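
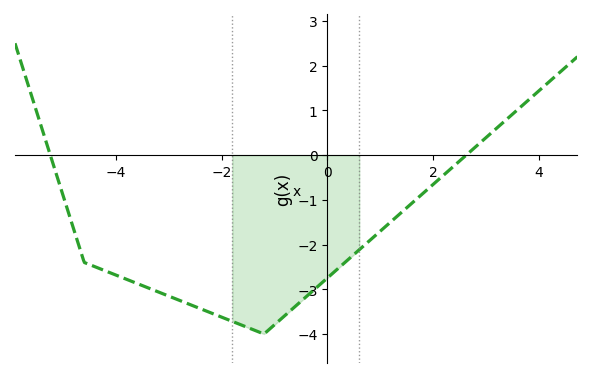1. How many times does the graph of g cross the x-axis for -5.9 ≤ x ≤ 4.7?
2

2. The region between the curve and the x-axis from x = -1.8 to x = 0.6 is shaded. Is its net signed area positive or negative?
negative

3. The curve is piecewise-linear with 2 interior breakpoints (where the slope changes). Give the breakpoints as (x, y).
(-4.6, -2.4); (-1.2, -4)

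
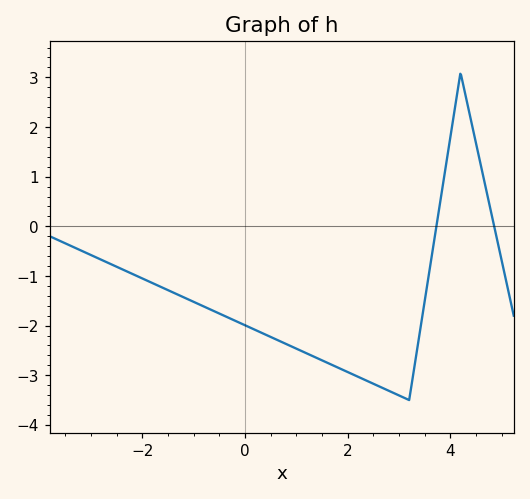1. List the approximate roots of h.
3.73, 4.86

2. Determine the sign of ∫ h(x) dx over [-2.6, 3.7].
negative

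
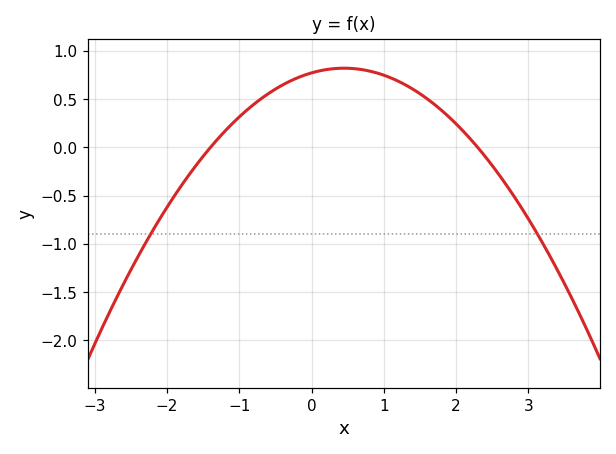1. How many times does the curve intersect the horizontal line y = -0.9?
2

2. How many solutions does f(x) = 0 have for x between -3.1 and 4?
2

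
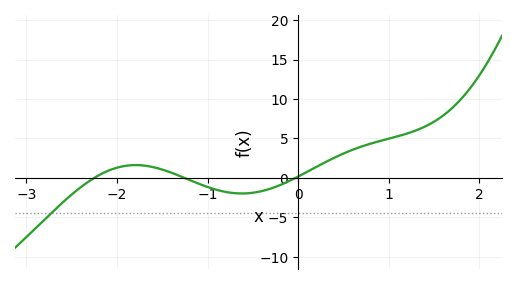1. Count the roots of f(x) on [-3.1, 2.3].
3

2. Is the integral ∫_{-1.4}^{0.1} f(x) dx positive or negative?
negative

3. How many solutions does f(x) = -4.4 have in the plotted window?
1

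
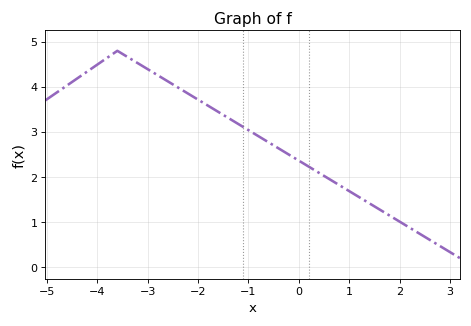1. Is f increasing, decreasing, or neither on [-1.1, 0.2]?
decreasing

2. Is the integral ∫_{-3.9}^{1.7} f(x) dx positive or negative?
positive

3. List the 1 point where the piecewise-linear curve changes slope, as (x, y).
(-3.6, 4.8)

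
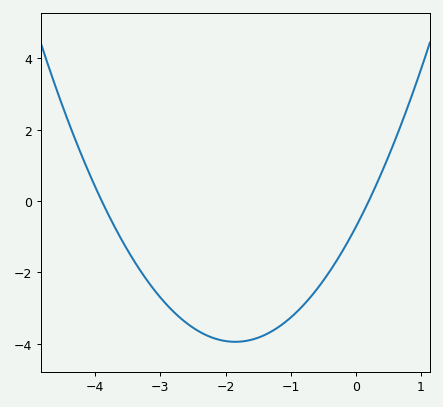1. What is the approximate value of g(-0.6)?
-2.4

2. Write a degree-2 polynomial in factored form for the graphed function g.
y = 0.94(x + 3.9)(x - 0.2)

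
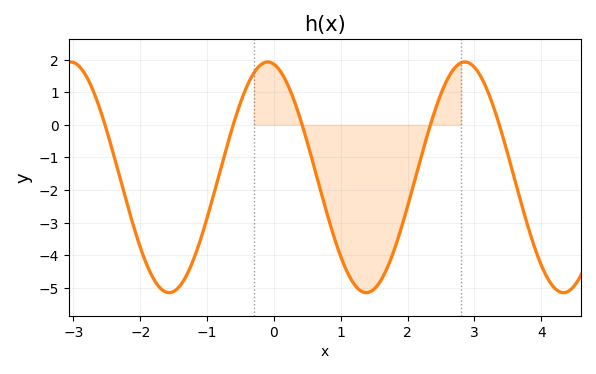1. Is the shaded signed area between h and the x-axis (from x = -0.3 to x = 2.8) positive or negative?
negative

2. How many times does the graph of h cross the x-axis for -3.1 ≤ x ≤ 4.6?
5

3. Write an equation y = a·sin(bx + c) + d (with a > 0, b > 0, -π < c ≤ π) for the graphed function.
y = 3.54sin(2.13x + 1.77) - 1.61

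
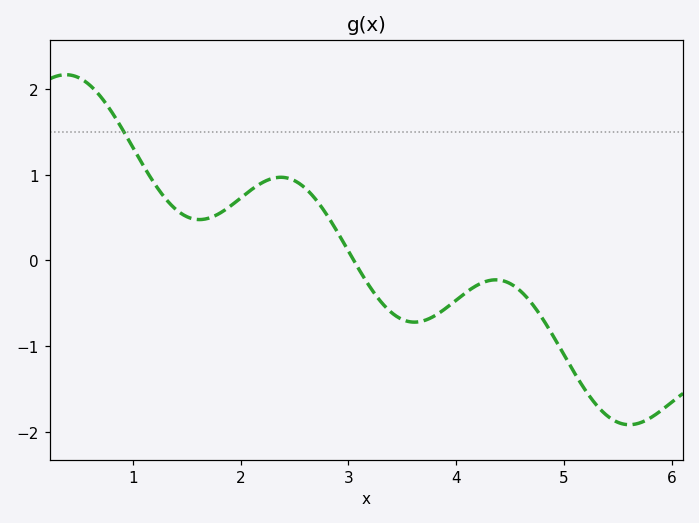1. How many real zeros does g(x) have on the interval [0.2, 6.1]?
1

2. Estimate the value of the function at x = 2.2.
0.9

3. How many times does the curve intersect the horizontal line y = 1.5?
1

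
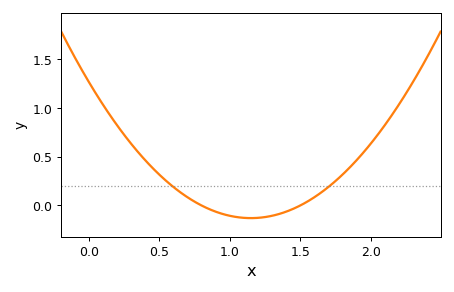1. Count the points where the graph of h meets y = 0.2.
2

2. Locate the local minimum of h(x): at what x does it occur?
1.15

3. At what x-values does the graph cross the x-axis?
0.8, 1.5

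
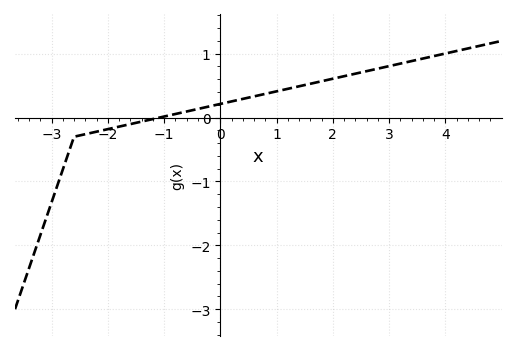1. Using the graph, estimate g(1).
0.411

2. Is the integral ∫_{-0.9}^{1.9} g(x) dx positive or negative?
positive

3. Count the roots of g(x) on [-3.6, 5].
1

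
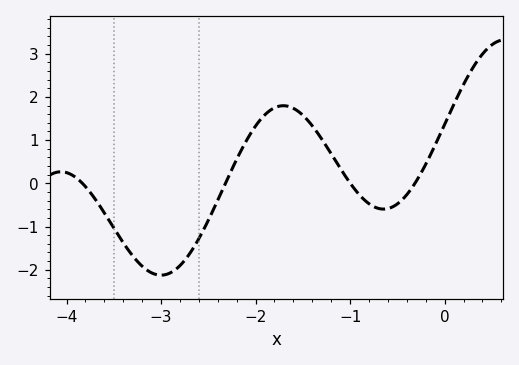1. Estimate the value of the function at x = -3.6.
-0.7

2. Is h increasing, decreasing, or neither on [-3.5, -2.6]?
neither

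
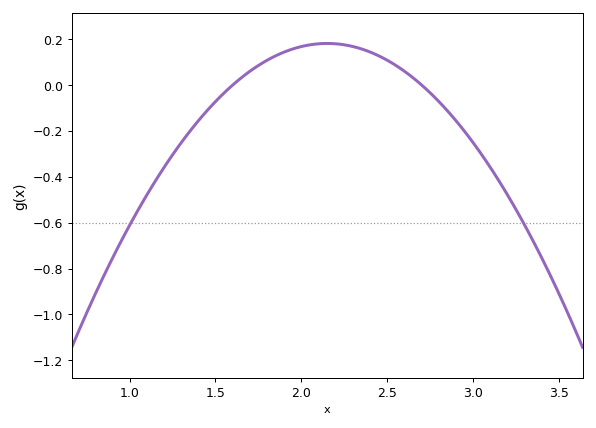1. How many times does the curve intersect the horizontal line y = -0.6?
2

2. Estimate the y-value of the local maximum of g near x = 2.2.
0.182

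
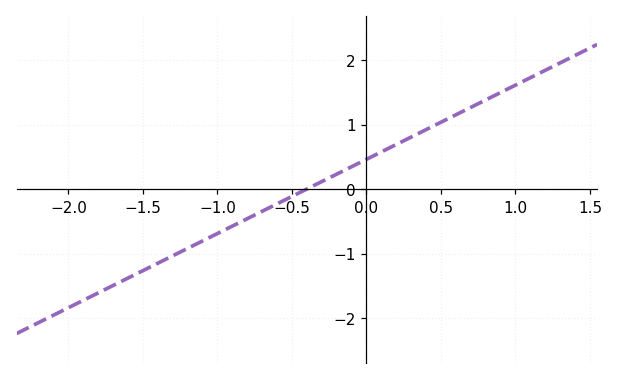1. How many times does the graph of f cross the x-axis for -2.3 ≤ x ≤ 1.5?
1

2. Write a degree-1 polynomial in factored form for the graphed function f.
y = 1.15(x + 0.4)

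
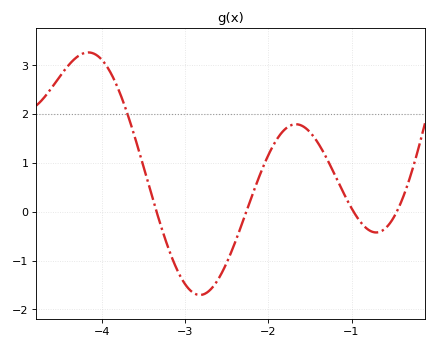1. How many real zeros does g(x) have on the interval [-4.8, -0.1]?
4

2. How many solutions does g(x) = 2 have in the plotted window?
1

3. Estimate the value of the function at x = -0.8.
-0.4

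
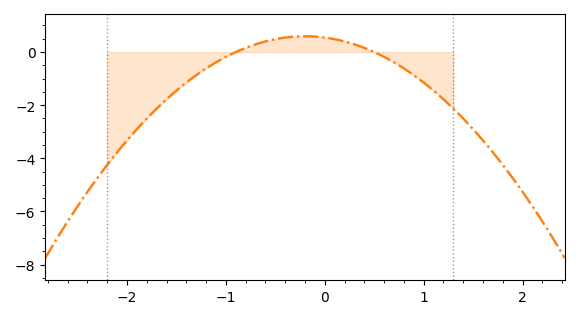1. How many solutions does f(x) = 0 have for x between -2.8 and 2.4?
2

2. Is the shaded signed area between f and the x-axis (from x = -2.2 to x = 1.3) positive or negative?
negative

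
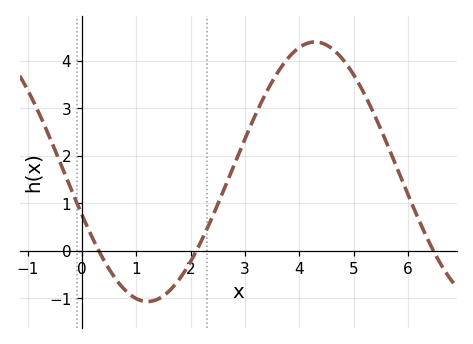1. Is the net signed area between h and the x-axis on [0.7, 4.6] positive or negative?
positive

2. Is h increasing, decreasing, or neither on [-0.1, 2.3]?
neither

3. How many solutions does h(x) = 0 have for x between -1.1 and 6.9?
3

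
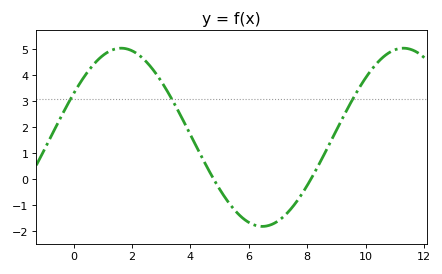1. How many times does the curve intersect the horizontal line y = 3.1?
3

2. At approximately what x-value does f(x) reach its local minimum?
6.4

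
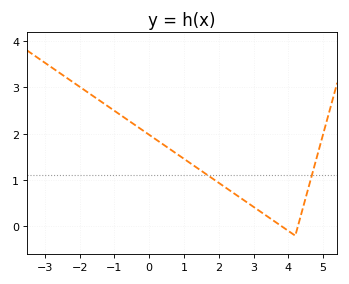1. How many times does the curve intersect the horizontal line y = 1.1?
2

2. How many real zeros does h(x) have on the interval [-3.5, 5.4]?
2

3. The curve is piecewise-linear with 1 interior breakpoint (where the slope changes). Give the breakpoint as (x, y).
(4.2, -0.2)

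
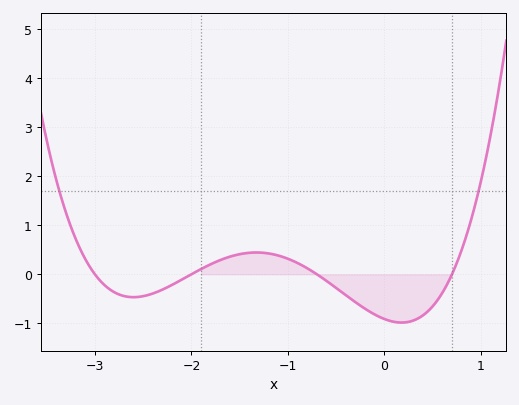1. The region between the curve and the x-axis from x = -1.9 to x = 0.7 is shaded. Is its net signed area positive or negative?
negative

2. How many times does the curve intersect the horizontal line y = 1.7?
2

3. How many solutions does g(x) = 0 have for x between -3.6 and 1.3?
4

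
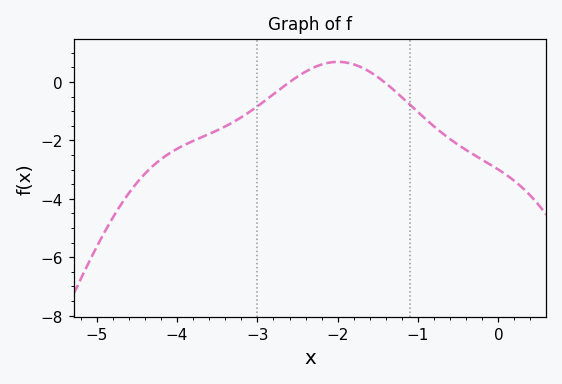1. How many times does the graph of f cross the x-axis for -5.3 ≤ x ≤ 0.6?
2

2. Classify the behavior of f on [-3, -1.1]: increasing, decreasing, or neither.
neither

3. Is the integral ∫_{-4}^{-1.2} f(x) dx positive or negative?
negative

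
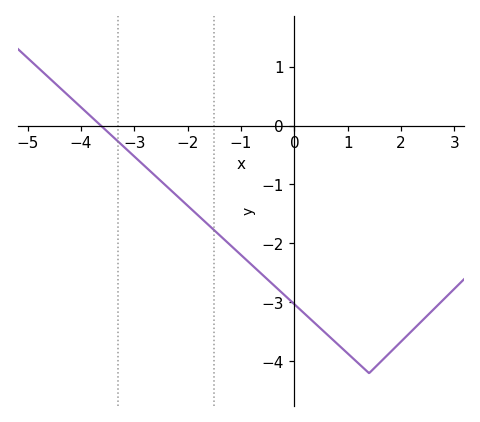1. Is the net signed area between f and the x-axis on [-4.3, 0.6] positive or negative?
negative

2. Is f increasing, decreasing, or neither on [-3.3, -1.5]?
decreasing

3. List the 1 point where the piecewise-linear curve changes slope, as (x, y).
(1.4, -4.2)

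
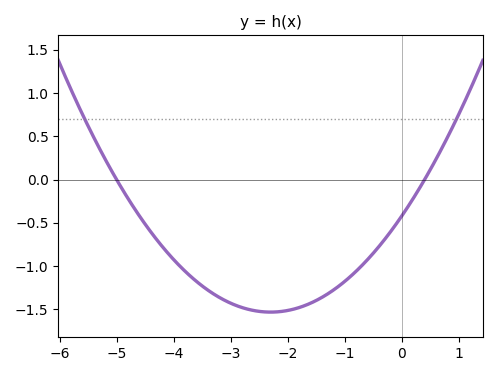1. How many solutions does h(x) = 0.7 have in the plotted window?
2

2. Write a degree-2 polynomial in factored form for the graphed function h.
y = 0.21(x + 5)(x - 0.4)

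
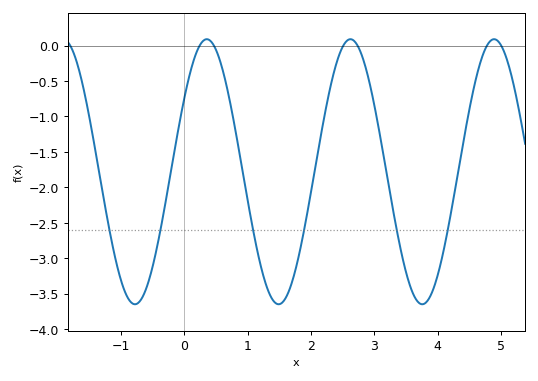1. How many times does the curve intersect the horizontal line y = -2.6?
6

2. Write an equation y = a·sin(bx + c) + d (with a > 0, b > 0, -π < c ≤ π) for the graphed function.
y = 1.87sin(2.77x + 0.592) - 1.78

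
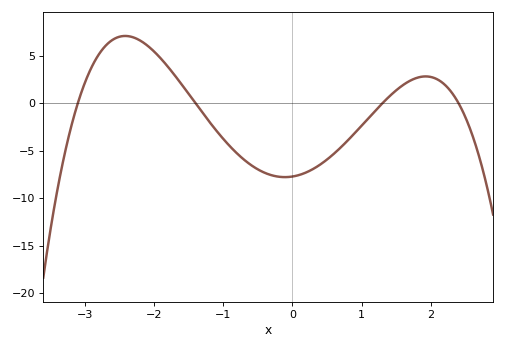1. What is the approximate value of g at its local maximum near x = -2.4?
7.09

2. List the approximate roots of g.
-3.1, -1.4, 1.3, 2.4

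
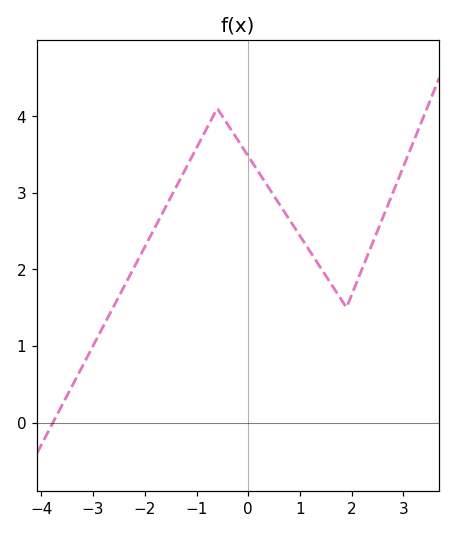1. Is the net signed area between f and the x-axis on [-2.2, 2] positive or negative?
positive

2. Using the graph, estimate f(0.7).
2.75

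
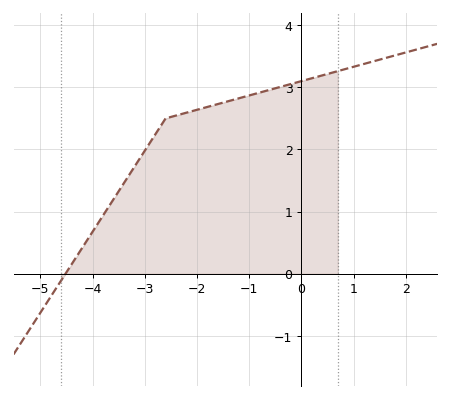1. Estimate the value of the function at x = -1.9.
2.66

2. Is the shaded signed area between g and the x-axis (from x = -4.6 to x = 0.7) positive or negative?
positive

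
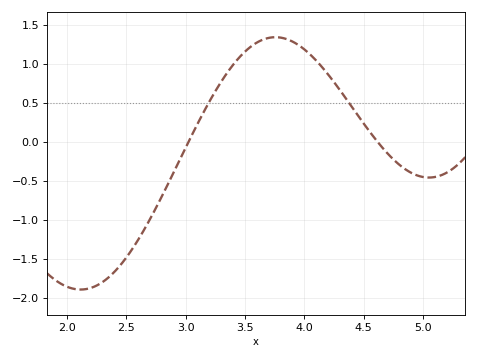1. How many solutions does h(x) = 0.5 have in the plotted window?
2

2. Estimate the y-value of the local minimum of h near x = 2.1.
-1.9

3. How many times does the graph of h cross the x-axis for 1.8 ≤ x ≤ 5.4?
2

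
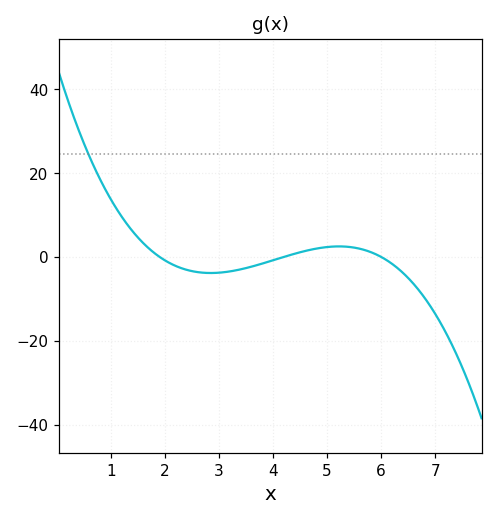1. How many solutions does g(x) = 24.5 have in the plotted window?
1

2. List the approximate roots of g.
1.9, 4.2, 6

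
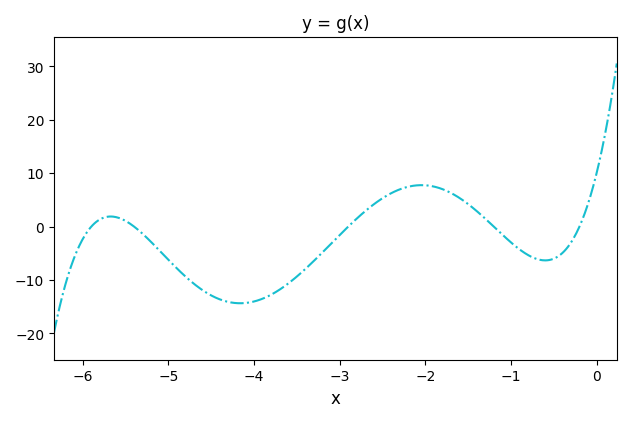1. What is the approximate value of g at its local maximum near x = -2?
8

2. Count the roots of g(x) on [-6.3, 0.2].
5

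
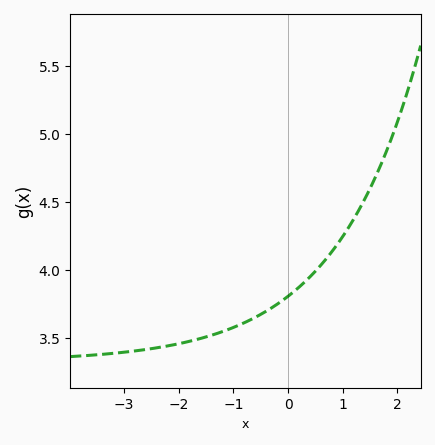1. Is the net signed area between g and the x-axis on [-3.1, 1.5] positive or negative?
positive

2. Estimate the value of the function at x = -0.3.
3.72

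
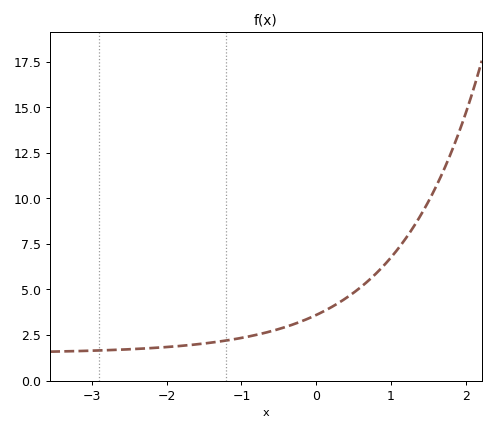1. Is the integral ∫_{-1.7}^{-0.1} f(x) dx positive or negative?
positive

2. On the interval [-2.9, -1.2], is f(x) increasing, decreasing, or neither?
increasing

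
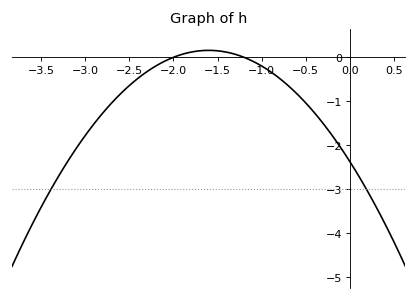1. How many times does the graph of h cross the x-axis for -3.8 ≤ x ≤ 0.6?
2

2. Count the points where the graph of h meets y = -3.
2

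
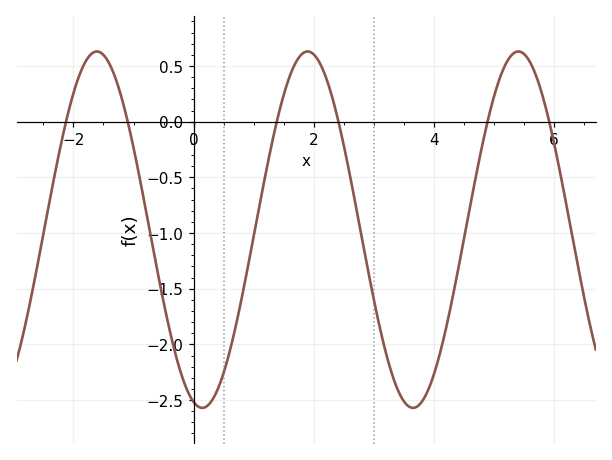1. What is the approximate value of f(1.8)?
0.6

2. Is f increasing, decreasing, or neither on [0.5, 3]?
neither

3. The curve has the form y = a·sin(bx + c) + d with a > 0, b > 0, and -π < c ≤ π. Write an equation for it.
y = 1.6sin(1.8x - 1.8) - 0.97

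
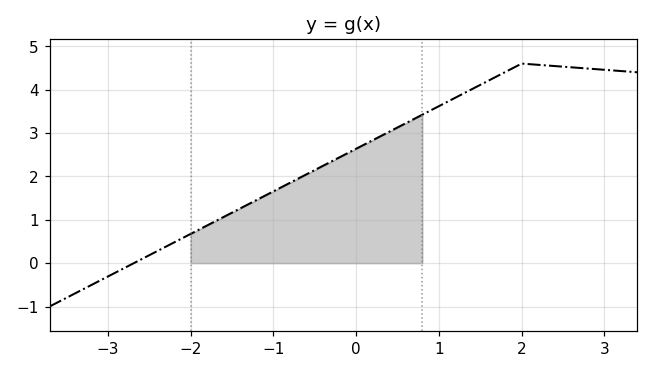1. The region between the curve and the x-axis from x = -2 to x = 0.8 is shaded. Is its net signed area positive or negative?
positive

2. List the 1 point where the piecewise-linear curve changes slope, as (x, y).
(2, 4.6)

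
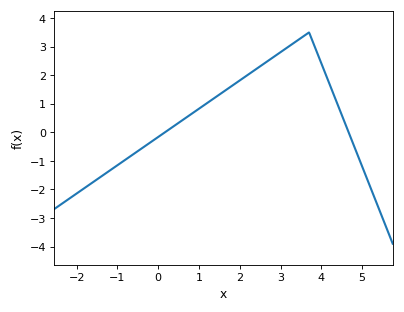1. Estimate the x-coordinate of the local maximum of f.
3.6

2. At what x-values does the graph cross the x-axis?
0.2, 4.6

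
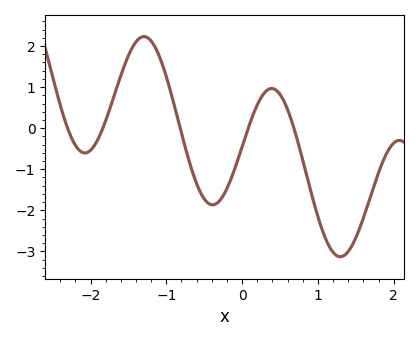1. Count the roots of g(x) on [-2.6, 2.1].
5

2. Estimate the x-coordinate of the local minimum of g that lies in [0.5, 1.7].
1.3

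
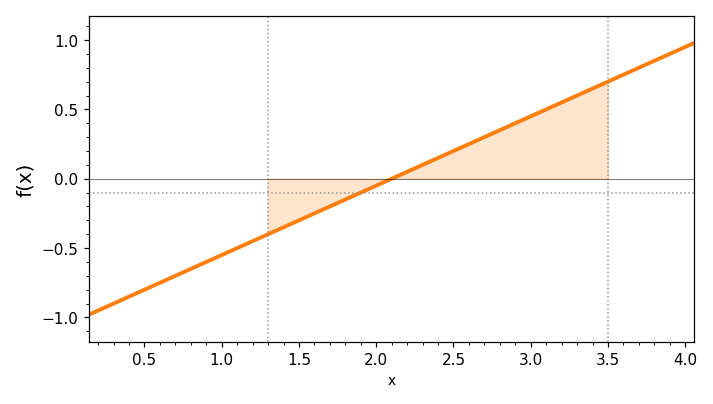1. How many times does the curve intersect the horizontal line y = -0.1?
1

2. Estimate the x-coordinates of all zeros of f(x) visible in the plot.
2.1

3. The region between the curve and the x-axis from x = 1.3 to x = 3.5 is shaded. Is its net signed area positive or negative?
positive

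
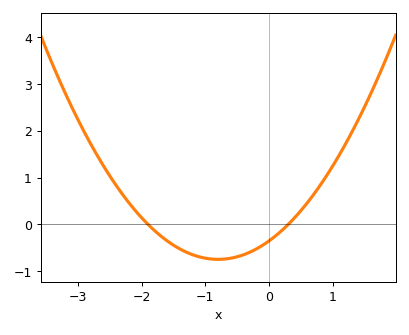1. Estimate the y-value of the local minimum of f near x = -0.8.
-0.75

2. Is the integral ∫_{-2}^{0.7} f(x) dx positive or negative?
negative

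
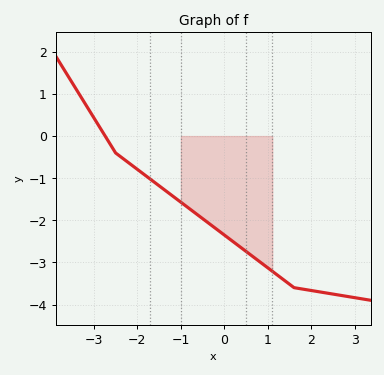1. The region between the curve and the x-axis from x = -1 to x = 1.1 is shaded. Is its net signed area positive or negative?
negative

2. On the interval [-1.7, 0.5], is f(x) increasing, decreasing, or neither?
decreasing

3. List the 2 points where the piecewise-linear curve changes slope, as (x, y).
(-2.5, -0.4); (1.6, -3.6)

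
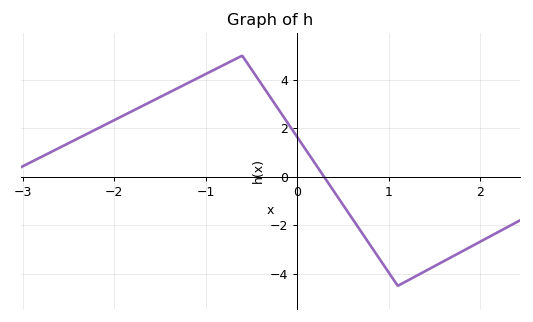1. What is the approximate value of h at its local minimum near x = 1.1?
-4.4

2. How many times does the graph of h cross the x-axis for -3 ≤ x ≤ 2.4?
1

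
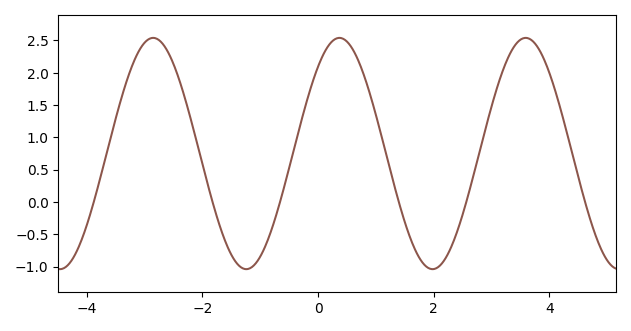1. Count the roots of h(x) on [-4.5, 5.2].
6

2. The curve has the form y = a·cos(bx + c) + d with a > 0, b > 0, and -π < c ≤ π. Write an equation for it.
y = 1.79cos(1.95x - 0.722) + 0.75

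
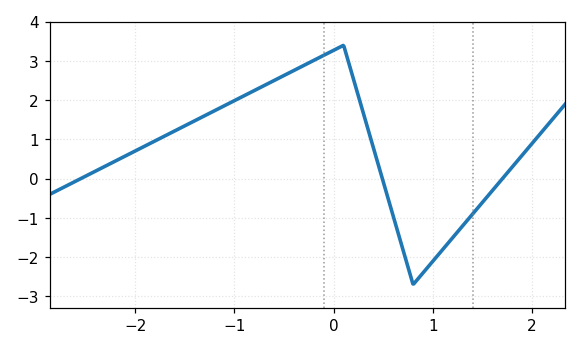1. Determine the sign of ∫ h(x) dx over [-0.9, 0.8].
positive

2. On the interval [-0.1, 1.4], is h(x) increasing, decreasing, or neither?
neither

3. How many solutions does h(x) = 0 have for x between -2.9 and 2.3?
3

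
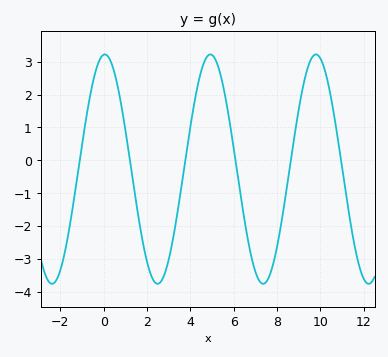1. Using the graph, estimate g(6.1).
-0.1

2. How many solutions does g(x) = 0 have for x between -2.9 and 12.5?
6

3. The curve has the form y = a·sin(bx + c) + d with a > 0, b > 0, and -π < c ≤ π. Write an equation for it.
y = 3.49sin(1.3x + 1.5) - 0.27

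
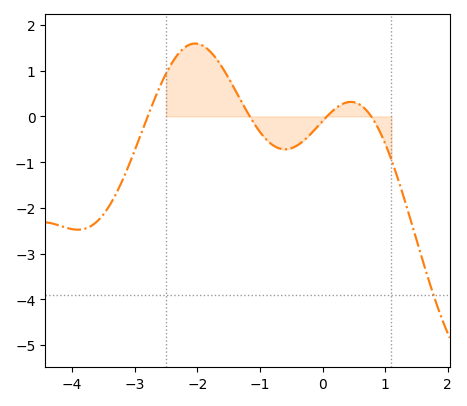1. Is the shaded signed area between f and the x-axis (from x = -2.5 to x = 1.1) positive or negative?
positive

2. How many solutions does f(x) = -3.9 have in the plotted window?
1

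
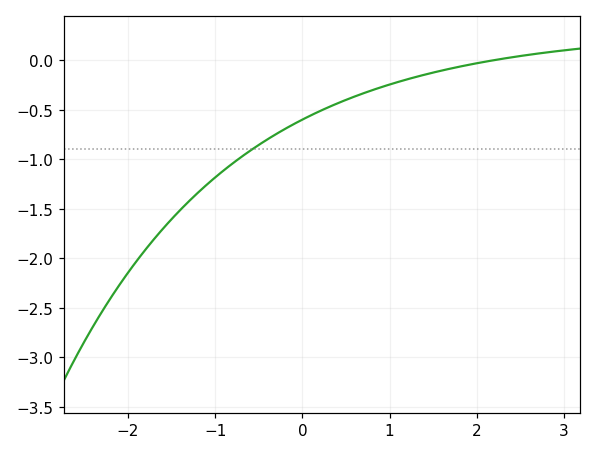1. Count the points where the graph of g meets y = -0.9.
1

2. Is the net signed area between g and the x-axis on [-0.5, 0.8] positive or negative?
negative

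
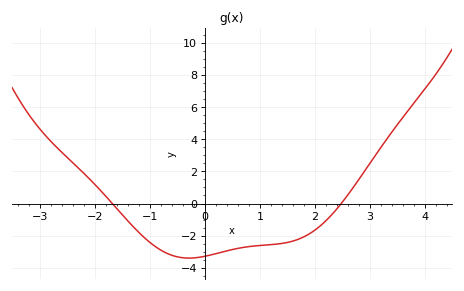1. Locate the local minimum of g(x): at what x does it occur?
-0.293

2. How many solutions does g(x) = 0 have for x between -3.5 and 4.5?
2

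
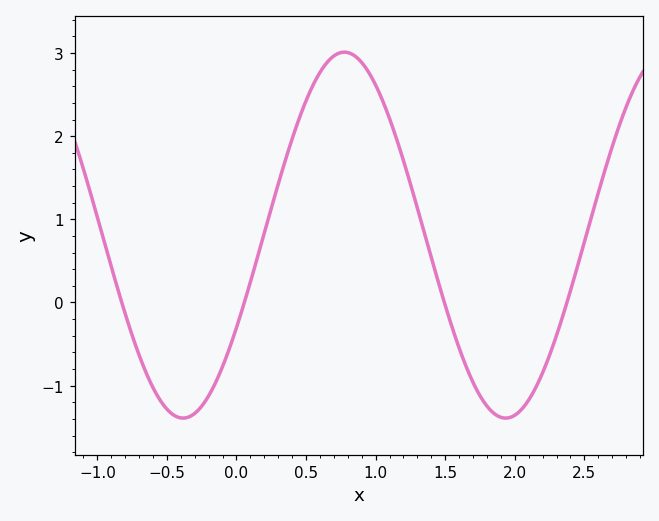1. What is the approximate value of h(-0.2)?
-1.12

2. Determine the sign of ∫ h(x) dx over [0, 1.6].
positive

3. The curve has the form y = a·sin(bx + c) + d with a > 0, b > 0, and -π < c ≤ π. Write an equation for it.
y = 2.2sin(2.71x - 0.53) + 0.81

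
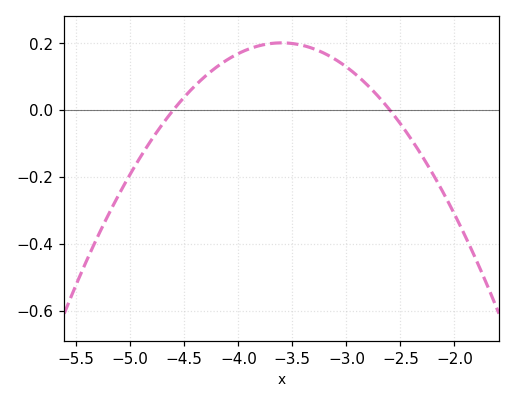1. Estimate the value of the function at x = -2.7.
0.038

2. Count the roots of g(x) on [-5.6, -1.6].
2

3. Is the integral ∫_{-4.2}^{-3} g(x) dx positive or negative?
positive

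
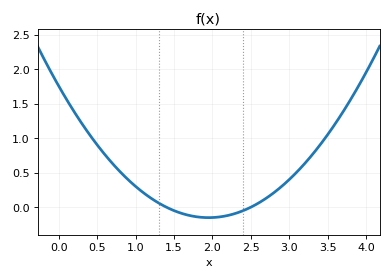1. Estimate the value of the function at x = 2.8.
0.2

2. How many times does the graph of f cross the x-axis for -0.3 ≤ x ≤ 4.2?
2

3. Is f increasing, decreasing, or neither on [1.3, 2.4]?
neither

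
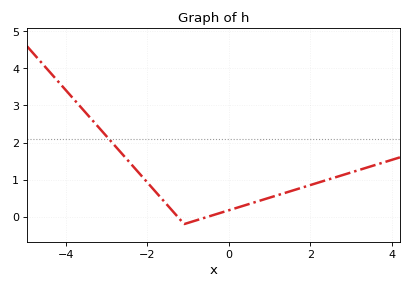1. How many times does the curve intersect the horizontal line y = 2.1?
1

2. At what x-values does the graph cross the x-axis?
-1.2, -0.6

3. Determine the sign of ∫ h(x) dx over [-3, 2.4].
positive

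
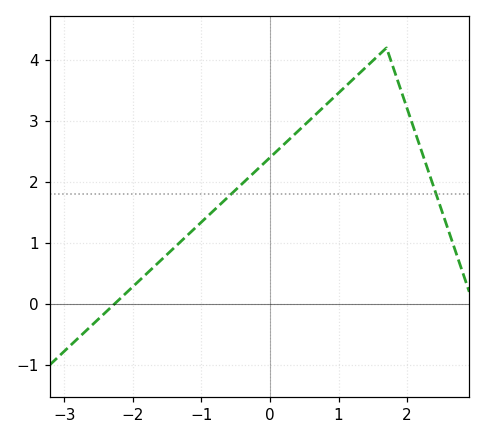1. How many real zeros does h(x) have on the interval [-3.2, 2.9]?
1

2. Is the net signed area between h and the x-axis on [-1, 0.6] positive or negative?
positive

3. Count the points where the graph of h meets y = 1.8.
2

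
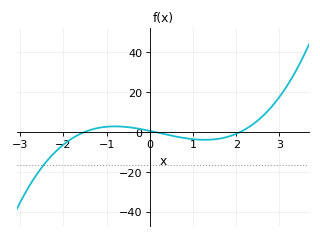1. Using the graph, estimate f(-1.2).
1.92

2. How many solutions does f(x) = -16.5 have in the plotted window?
1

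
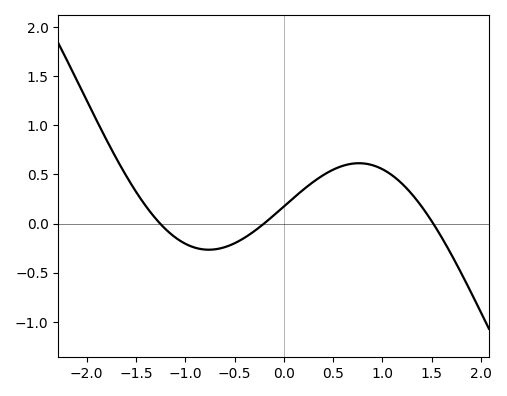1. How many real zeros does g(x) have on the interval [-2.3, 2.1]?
3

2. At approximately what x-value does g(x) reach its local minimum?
-0.761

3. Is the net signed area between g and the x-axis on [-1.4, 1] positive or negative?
positive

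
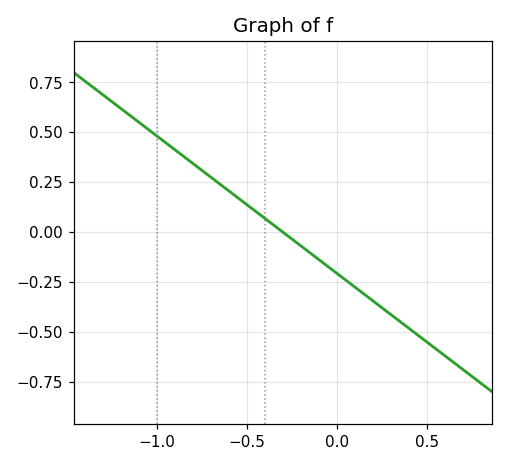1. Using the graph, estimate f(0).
-0.207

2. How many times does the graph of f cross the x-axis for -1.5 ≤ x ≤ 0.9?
1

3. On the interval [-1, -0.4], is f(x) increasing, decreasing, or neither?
decreasing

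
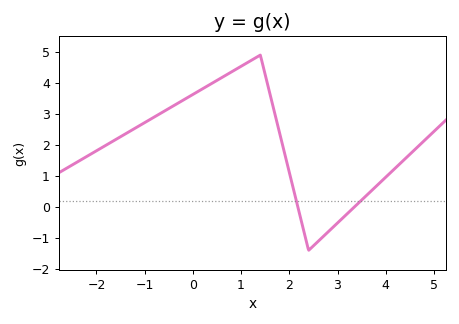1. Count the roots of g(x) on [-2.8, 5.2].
2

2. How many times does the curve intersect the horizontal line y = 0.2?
2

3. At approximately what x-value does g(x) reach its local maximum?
1.4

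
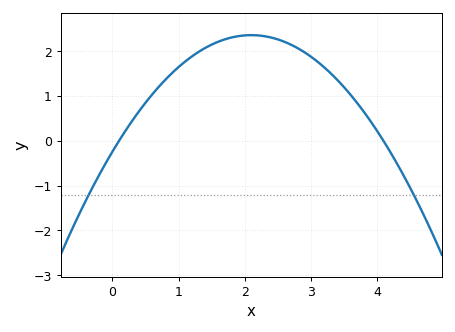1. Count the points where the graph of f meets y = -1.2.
2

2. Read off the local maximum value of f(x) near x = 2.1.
2.36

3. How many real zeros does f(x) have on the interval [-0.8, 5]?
2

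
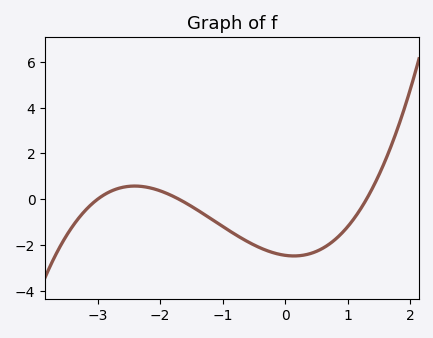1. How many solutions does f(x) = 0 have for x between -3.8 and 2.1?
3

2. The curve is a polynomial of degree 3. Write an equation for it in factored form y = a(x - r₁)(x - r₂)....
y = 0.37(x + 3)(x + 1.7)(x - 1.3)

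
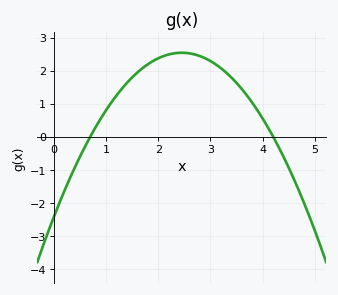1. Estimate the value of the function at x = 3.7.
1.25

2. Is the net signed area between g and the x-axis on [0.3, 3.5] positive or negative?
positive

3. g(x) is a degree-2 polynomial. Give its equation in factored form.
y = -0.83(x - 0.7)(x - 4.2)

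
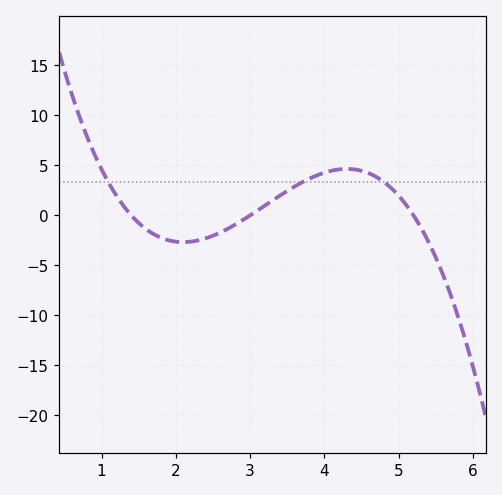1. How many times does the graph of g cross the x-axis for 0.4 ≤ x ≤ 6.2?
3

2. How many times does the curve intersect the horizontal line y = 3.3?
3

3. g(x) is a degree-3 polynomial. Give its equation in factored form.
y = -1.37(x - 1.4)(x - 3)(x - 5.2)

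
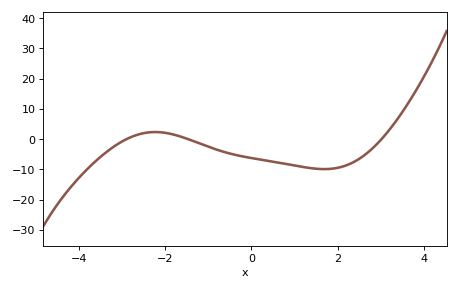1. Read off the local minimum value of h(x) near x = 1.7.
-10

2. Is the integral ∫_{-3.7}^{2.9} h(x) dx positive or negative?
negative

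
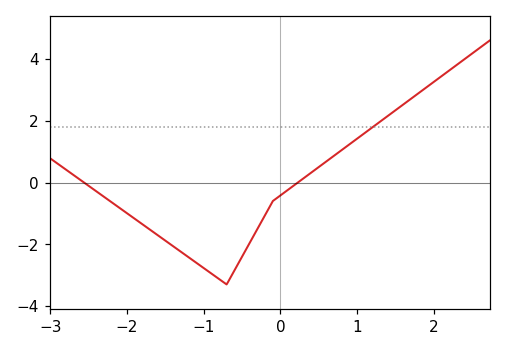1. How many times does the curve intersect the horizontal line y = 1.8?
1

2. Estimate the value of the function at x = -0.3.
-1.6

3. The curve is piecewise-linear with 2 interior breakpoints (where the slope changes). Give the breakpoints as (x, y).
(-0.7, -3.3); (-0.1, -0.6)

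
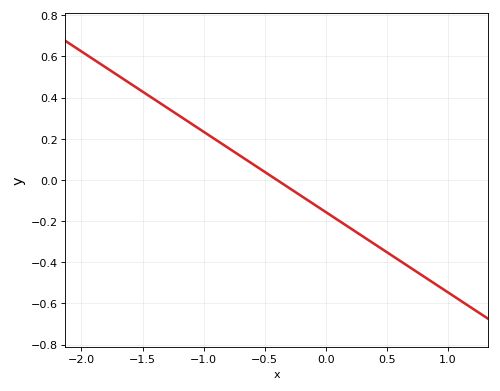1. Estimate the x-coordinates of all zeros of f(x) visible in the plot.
-0.4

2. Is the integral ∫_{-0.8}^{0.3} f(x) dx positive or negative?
negative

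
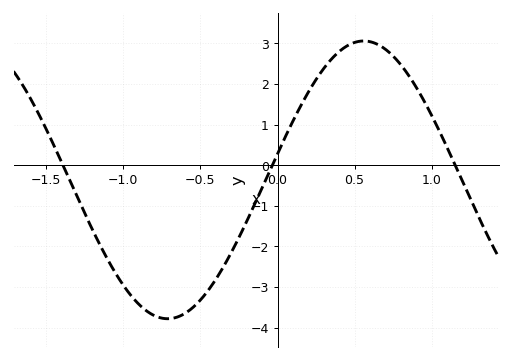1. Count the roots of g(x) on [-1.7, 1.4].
3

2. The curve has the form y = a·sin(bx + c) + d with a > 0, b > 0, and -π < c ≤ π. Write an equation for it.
y = 3.42sin(2.47x + 0.19) - 0.36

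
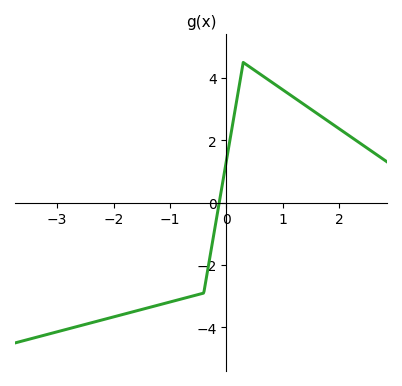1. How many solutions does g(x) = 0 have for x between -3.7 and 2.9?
1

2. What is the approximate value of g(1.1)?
3.5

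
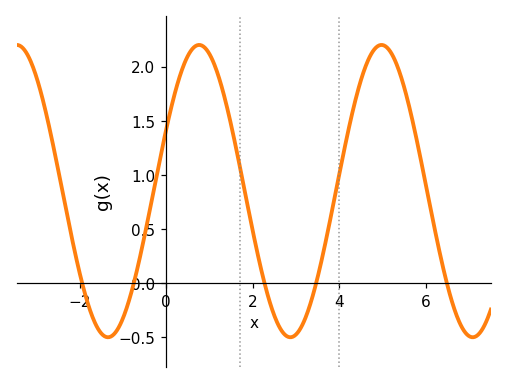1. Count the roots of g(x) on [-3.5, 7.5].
5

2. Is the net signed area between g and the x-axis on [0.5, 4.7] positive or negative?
positive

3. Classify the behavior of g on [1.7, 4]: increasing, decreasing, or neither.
neither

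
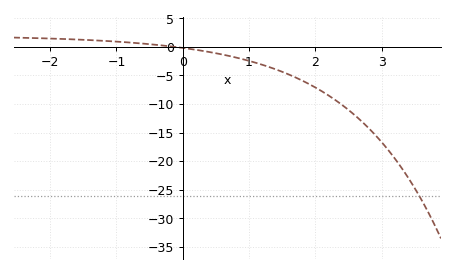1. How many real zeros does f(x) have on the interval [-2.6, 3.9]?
1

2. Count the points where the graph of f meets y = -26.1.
1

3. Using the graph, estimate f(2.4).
-10.1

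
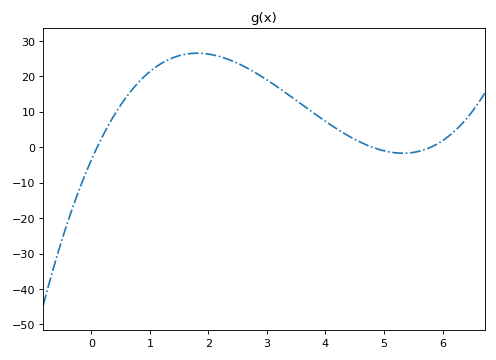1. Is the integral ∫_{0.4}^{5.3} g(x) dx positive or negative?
positive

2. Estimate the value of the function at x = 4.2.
5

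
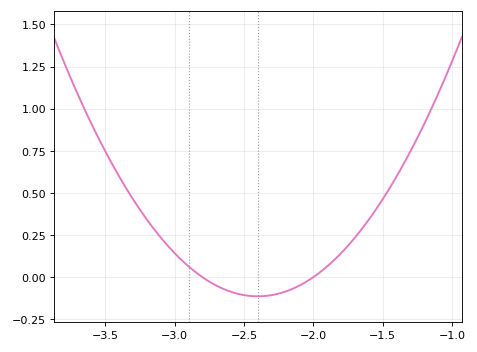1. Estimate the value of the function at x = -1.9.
0.064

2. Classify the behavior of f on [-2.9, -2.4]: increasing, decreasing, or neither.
decreasing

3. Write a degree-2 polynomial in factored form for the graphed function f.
y = 0.71(x + 2.8)(x + 2)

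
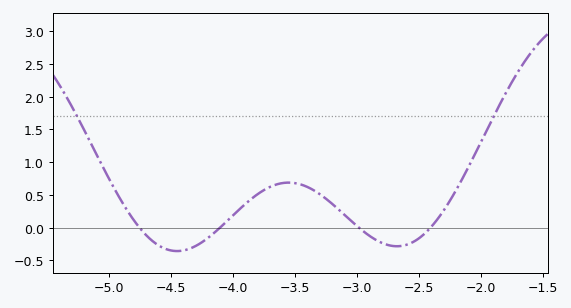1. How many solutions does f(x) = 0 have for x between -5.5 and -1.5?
4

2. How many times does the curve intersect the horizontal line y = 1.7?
2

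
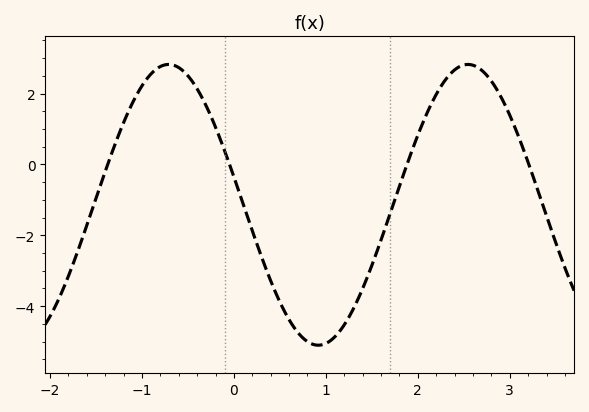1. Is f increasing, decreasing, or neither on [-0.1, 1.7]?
neither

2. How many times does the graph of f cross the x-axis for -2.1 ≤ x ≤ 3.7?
4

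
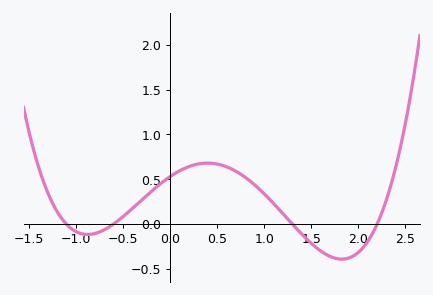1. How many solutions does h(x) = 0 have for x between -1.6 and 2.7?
4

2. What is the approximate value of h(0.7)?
0.6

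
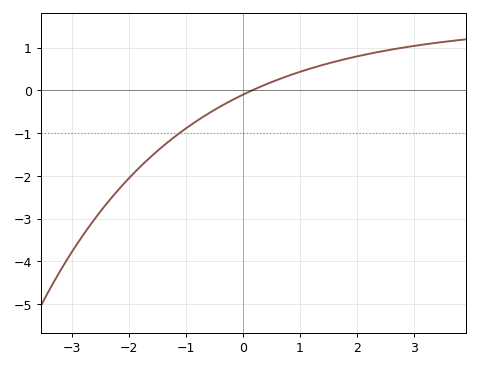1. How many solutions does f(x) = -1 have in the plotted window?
1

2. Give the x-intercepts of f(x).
0.16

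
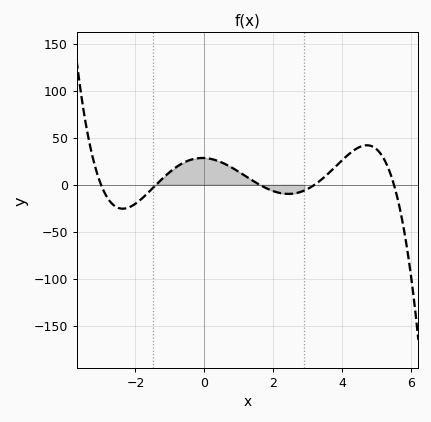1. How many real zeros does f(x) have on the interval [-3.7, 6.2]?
5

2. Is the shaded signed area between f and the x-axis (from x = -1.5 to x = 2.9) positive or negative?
positive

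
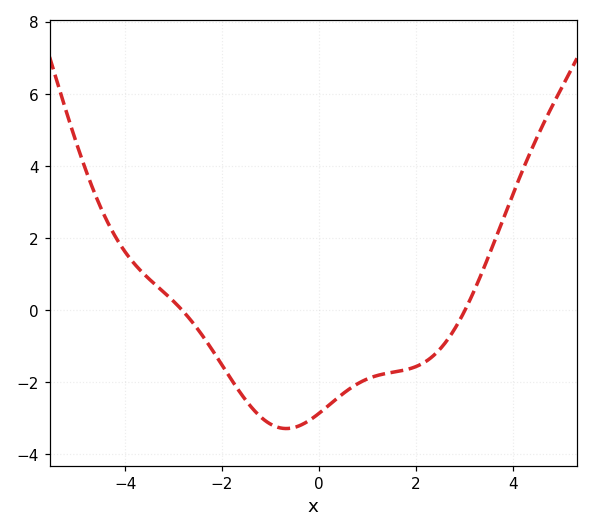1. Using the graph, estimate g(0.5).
-2.31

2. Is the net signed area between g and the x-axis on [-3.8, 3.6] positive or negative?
negative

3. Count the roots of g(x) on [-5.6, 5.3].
2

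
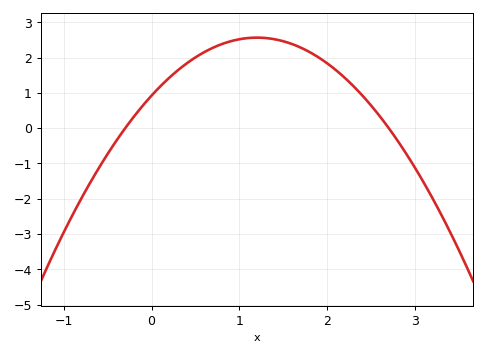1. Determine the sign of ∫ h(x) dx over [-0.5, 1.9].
positive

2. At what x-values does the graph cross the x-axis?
-0.3, 2.7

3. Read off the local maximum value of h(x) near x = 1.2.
2.6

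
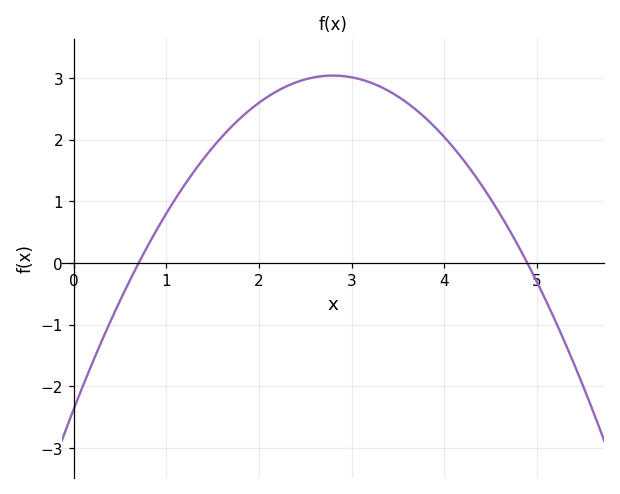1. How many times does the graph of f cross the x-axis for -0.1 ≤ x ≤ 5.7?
2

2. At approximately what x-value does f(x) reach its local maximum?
2.8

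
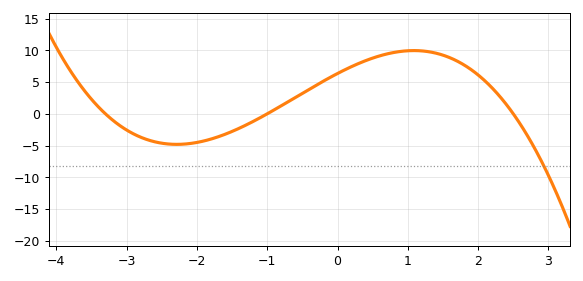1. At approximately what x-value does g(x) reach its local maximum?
1.1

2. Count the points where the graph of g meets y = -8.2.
1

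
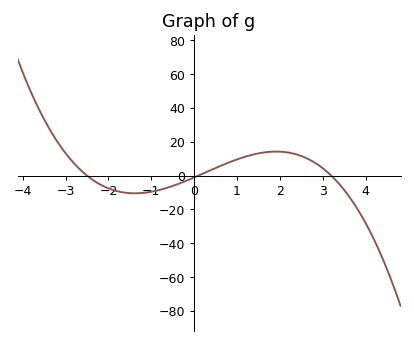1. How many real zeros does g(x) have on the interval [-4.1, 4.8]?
3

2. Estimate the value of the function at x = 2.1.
14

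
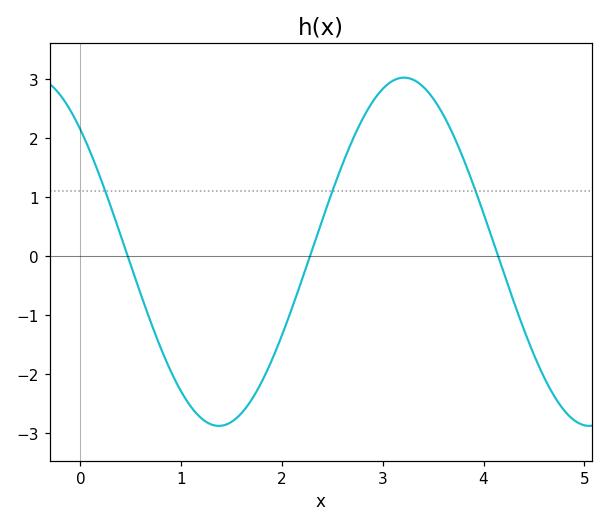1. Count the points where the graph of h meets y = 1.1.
3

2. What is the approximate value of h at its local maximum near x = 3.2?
3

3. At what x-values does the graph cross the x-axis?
0.5, 2.3, 4.1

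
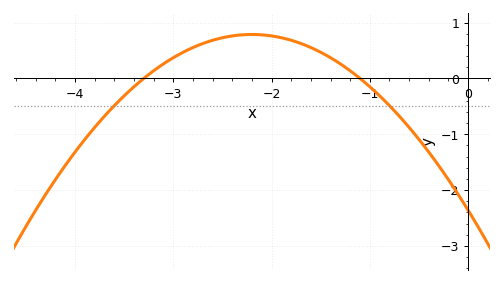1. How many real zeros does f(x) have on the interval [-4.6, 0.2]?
2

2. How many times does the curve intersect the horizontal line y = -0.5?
2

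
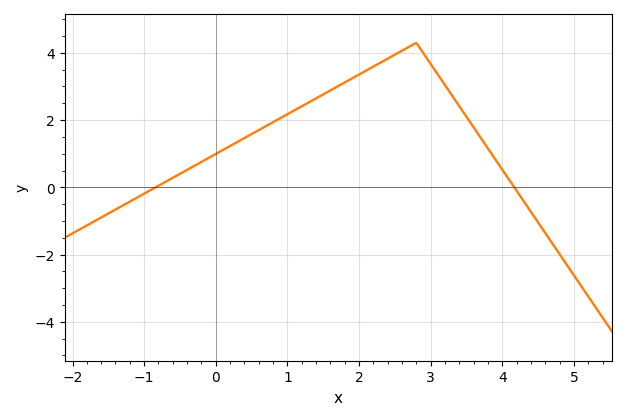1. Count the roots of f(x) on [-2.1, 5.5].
2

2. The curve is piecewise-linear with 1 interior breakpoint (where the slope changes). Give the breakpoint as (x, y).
(2.8, 4.3)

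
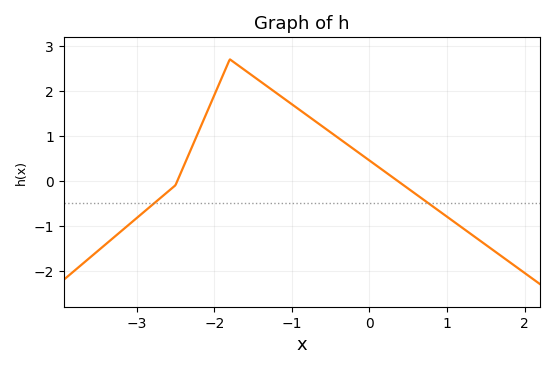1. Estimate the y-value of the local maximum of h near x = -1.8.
2.7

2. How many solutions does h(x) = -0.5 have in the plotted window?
2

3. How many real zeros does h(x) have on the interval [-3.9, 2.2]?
2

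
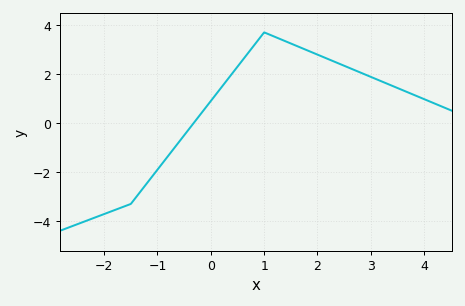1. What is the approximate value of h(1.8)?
2.97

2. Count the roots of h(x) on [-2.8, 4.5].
1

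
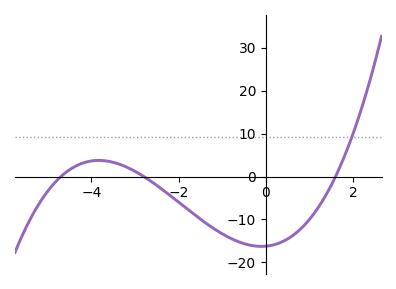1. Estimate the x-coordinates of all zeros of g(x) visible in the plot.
-4.7, -2.8, 1.6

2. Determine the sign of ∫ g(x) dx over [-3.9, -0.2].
negative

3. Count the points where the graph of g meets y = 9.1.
1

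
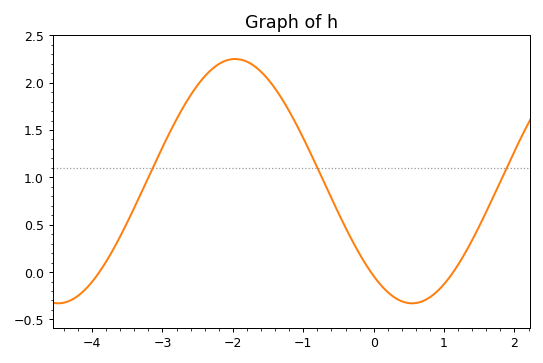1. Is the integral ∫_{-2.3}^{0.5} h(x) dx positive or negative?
positive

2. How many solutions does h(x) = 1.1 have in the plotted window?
3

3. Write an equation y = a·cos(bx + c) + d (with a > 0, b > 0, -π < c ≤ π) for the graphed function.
y = 1.29cos(1.2x + 2.5) + 0.96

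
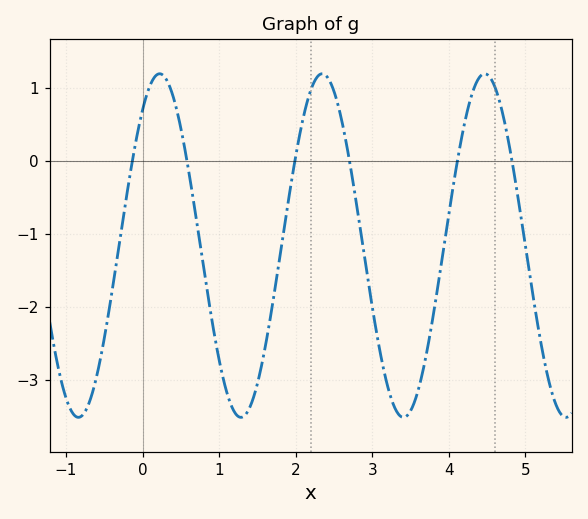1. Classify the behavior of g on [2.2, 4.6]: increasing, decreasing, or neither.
neither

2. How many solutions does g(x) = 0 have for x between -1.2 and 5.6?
6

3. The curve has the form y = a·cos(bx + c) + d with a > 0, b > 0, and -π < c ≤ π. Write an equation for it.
y = 2.35cos(3x - 0.66) - 1.16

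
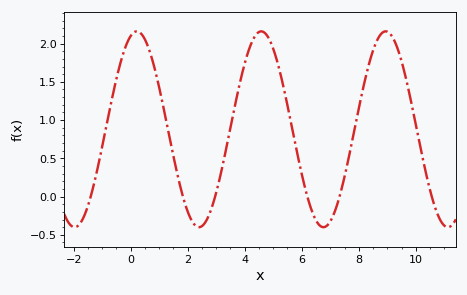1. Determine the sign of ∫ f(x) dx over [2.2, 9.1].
positive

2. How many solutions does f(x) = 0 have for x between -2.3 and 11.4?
6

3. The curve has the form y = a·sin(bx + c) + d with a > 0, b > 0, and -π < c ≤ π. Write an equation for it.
y = 1.28sin(1.44x + 1.26) + 0.88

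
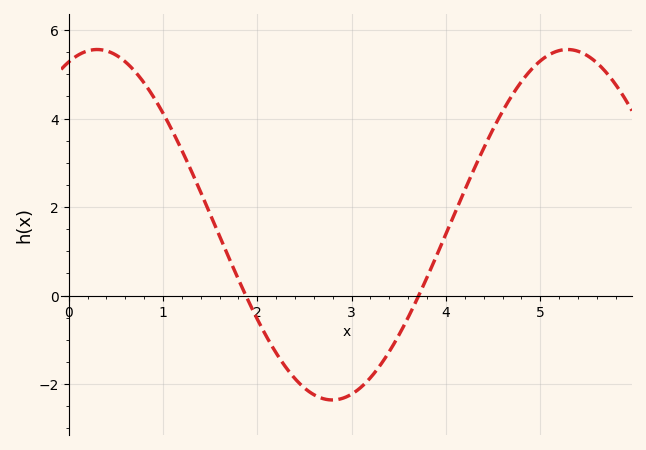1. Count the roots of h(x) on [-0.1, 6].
2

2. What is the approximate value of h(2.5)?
-2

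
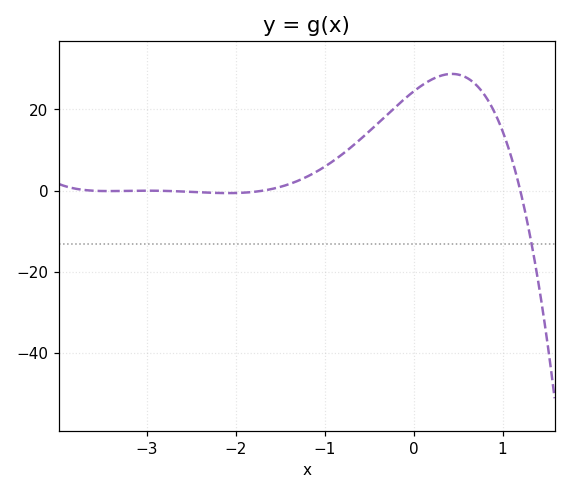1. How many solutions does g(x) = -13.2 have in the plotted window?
1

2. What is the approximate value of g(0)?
24.4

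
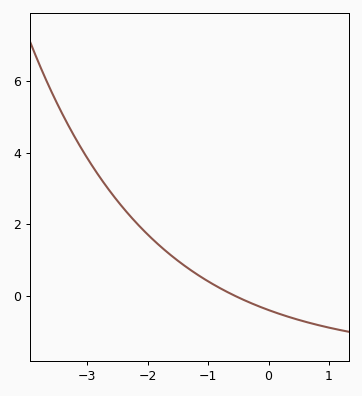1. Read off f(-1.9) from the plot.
1.55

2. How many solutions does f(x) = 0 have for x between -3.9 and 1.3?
1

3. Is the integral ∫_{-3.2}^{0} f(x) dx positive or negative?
positive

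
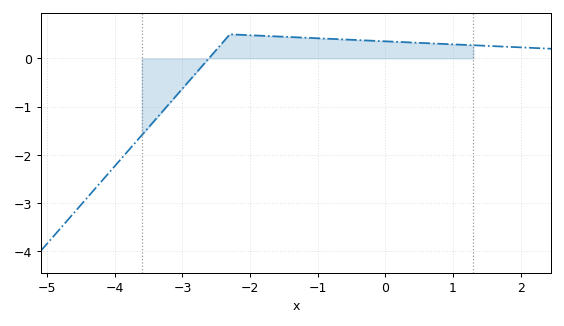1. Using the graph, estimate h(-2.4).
0.3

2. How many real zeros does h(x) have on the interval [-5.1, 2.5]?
1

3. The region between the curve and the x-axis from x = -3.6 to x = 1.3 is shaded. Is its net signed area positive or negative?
positive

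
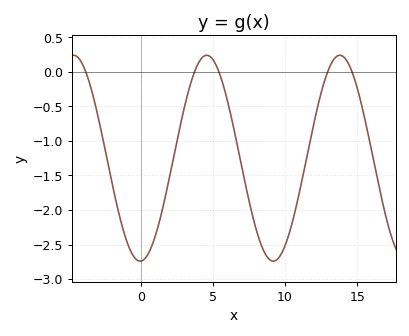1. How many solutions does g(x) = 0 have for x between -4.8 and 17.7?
5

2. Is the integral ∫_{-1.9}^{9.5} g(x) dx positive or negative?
negative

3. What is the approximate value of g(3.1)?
-0.436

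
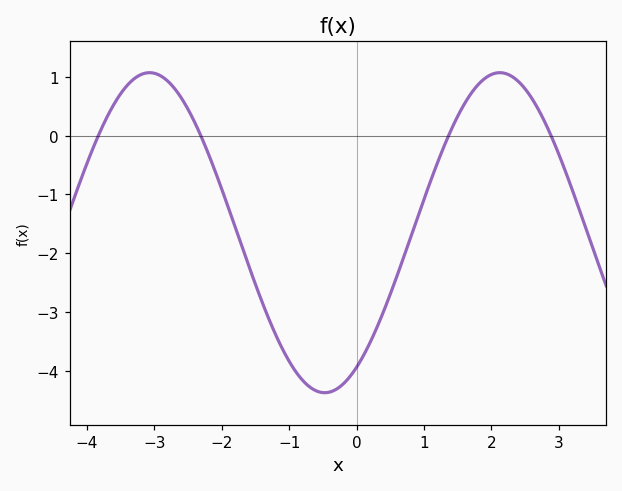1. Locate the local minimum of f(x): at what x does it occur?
-0.4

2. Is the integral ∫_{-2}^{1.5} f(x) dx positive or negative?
negative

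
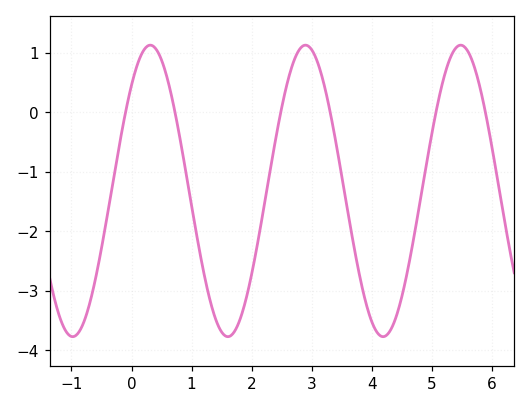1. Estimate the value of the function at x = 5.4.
1.1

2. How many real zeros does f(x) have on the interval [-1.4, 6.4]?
6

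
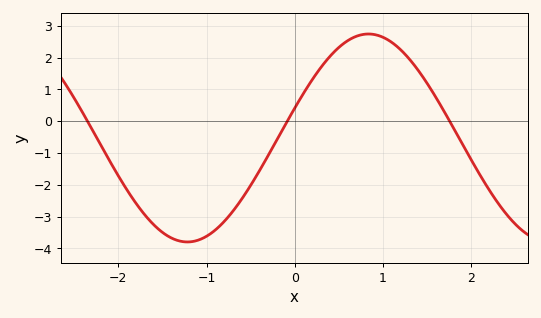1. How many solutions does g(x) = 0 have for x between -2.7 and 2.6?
3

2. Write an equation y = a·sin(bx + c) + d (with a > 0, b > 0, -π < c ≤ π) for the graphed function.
y = 3.27sin(1.53x + 0.292) - 0.53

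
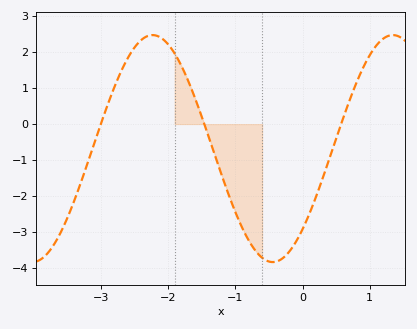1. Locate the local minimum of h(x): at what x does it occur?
-0.4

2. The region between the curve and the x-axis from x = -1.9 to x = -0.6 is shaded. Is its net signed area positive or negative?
negative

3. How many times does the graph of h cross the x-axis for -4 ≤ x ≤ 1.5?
3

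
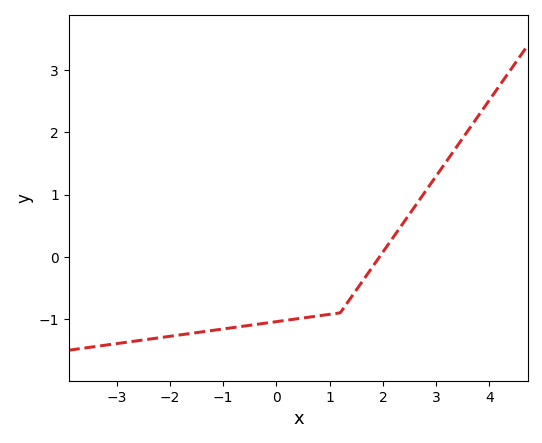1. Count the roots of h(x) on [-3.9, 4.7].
1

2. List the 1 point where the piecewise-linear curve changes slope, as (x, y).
(1.2, -0.9)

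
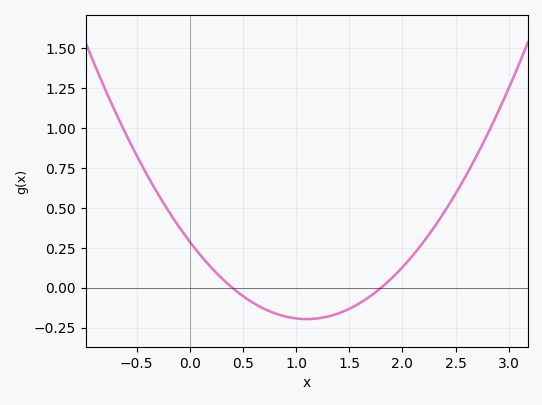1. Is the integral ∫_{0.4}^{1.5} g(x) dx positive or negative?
negative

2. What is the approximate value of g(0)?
0.288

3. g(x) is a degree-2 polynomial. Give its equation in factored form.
y = 0.4(x - 0.4)(x - 1.8)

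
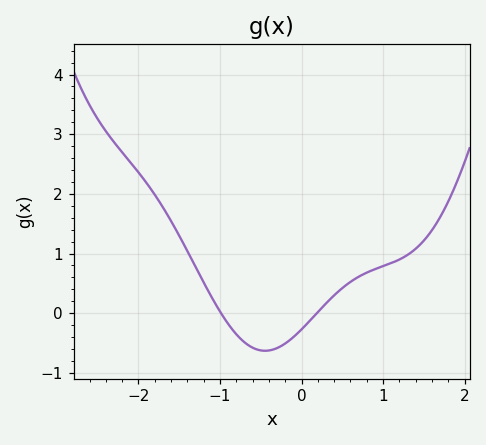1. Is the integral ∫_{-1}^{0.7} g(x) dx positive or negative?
negative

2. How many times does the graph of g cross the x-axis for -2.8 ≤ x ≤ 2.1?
2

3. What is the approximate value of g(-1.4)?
1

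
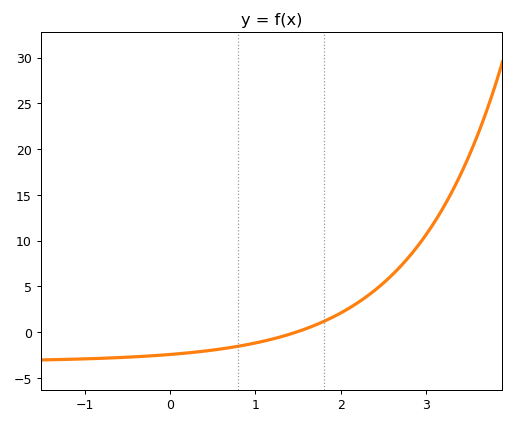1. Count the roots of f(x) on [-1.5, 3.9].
1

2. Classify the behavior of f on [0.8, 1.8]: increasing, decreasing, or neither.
increasing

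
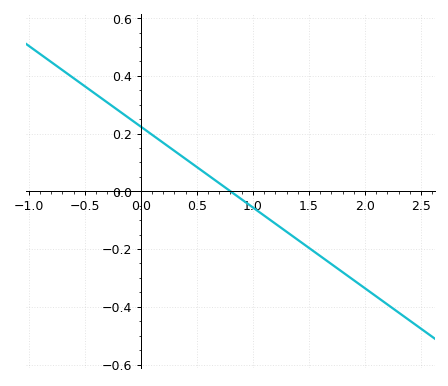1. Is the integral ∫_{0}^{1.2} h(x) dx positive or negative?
positive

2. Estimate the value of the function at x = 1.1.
-0.08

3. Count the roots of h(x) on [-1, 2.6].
1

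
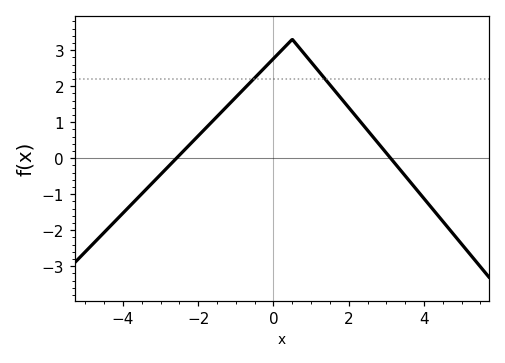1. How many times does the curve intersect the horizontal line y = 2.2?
2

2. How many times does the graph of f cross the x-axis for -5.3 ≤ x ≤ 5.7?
2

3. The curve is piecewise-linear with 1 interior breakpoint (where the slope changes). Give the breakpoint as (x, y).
(0.5, 3.3)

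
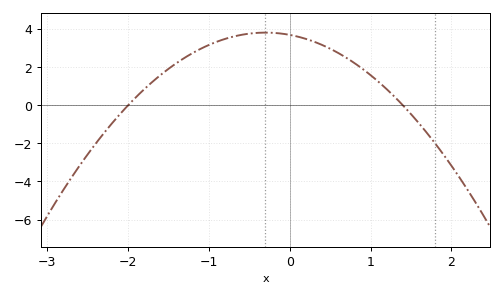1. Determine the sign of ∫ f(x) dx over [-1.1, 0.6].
positive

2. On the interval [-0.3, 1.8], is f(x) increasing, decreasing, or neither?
decreasing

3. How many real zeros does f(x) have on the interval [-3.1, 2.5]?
2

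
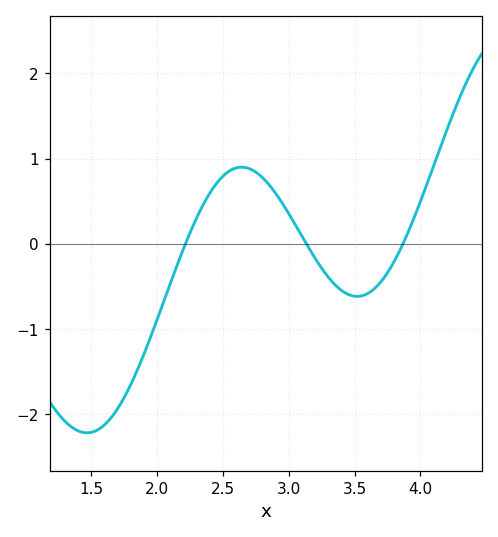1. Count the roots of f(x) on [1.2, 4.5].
3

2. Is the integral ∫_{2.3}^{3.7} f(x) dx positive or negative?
positive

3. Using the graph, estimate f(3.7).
-0.446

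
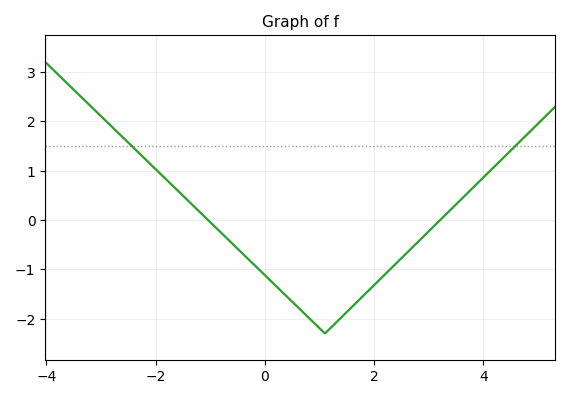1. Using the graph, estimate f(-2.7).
1.8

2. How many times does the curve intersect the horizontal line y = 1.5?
2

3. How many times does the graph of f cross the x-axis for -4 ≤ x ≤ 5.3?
2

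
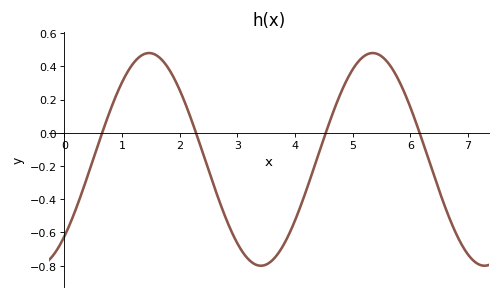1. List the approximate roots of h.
0.6, 2.2, 4.6, 6.2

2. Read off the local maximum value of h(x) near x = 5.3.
0.48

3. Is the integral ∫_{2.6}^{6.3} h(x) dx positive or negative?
negative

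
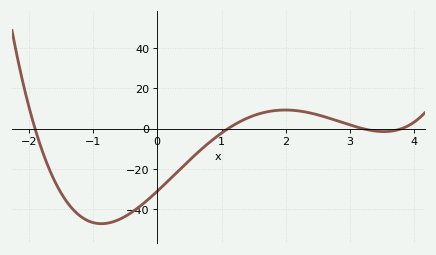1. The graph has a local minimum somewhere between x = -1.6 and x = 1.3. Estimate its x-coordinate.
-0.866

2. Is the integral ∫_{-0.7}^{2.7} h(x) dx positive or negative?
negative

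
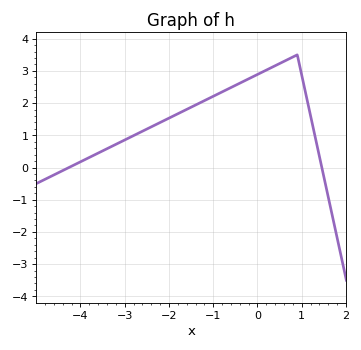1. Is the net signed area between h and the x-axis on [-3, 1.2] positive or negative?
positive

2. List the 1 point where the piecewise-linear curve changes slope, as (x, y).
(0.9, 3.5)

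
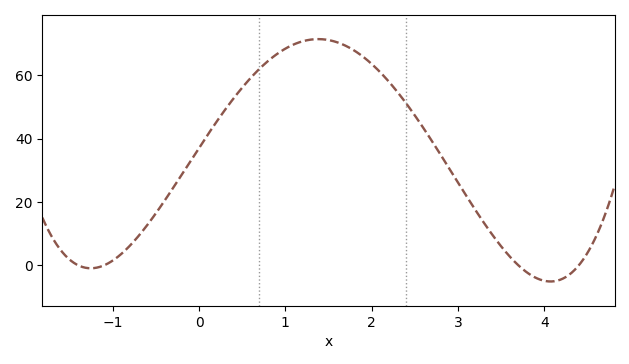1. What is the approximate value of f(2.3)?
54.7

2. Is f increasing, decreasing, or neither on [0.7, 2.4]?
neither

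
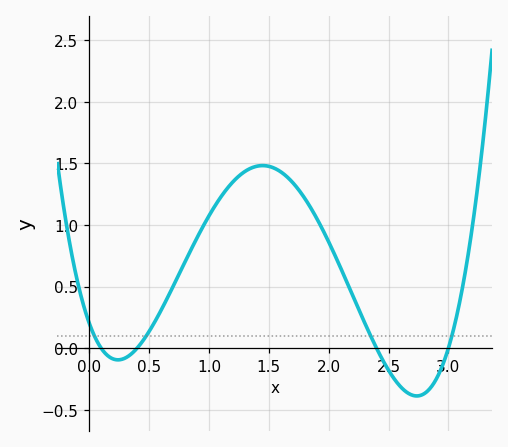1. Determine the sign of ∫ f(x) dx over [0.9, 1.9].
positive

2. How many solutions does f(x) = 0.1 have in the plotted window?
4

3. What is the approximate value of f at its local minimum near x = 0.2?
-0.1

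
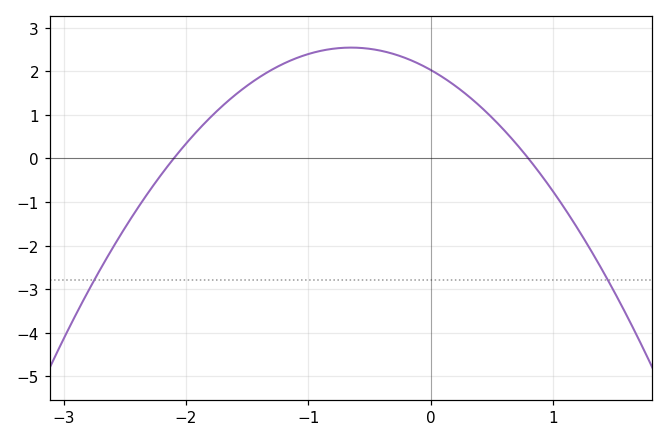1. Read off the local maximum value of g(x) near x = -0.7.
2.5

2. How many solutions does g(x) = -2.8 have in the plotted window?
2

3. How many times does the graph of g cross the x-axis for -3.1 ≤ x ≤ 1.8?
2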